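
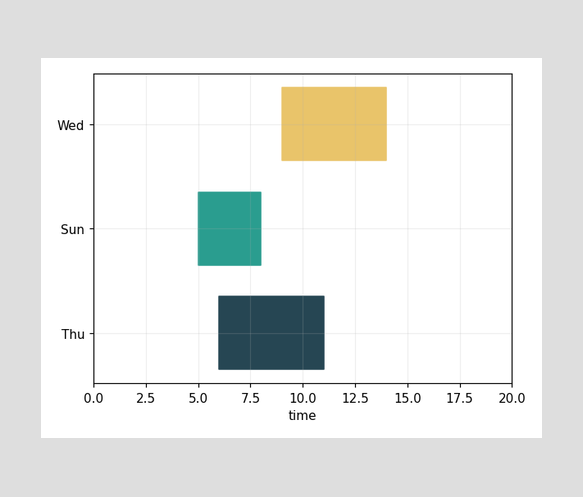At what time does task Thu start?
6

The Thu bar begins at t=6.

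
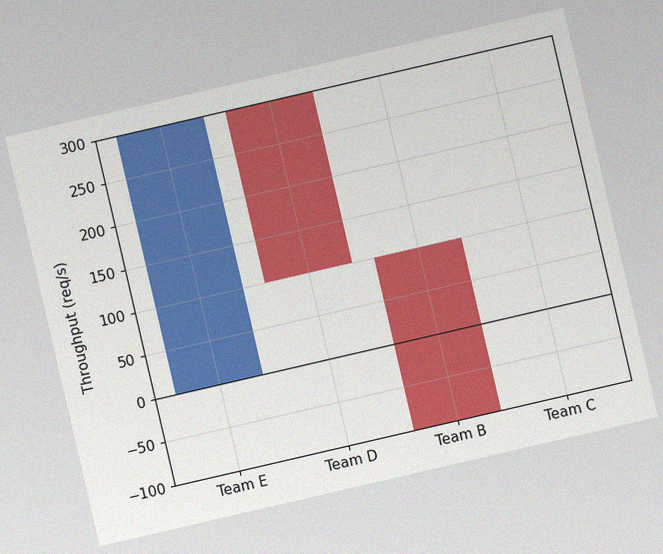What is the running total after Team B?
The chart is tilted about 13° counter-clockwise, with some photo noise. After Team B the running total reaches -100req/s.

-100req/s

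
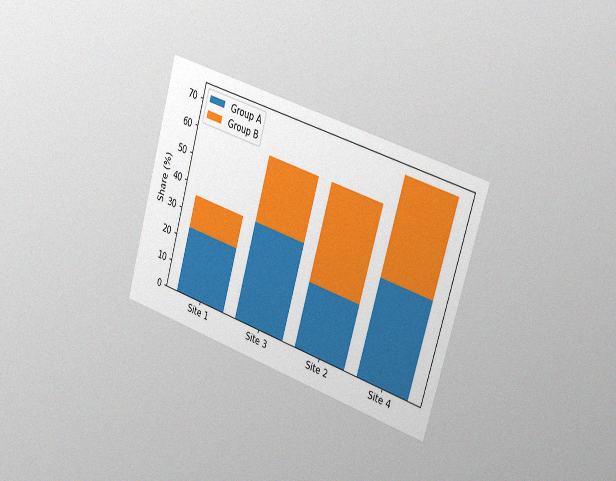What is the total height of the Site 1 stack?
The chart is tilted about 16° clockwise and viewed slightly from the right, with some photo noise. The Site 1 stack's top reaches 36% on the y-axis.

36%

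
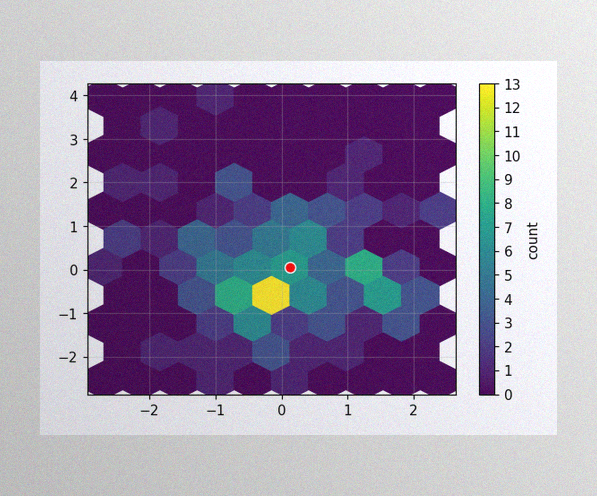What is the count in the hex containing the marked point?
7

The image has some photo noise and uneven lighting. The marked hex reads 7 on the colorbar.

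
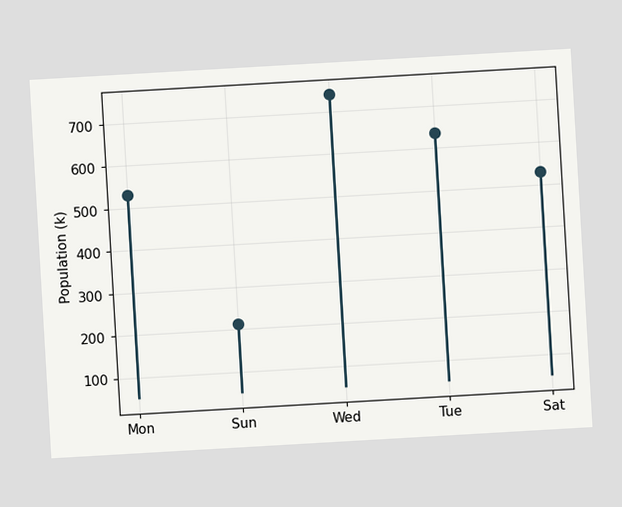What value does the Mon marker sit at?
530k

The chart is tilted about 3° counter-clockwise. The Mon marker sits at 530k.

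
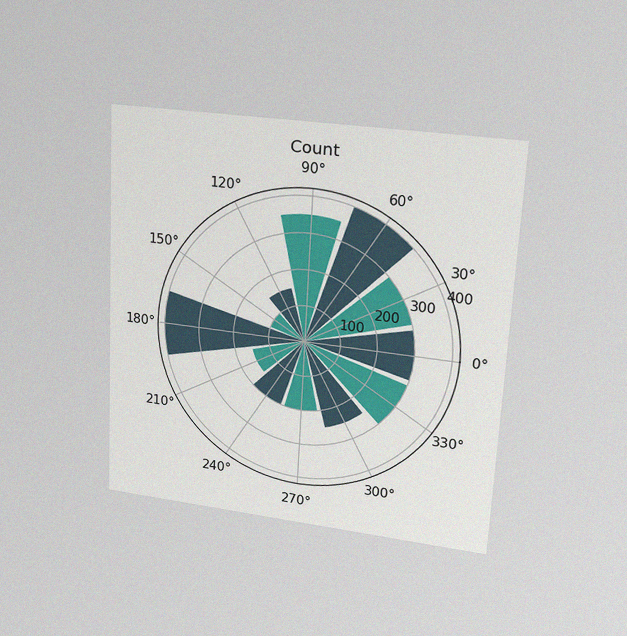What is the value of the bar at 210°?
150

The chart is tilted about 3° clockwise and viewed at a slight angle, with some photo noise. The bar at 210° reaches 150 on the radial axis.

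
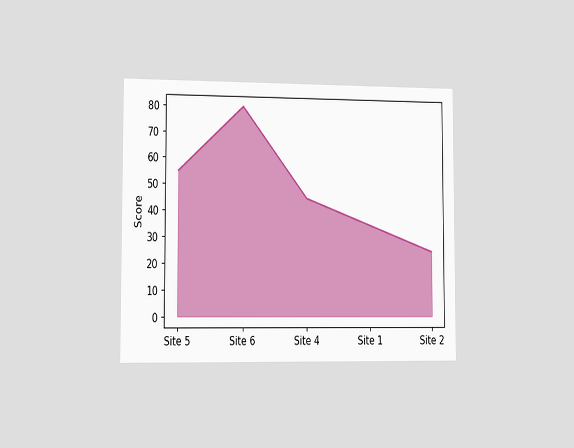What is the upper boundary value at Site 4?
45

The chart is viewed slightly from the left. At Site 4 the upper boundary is at 45.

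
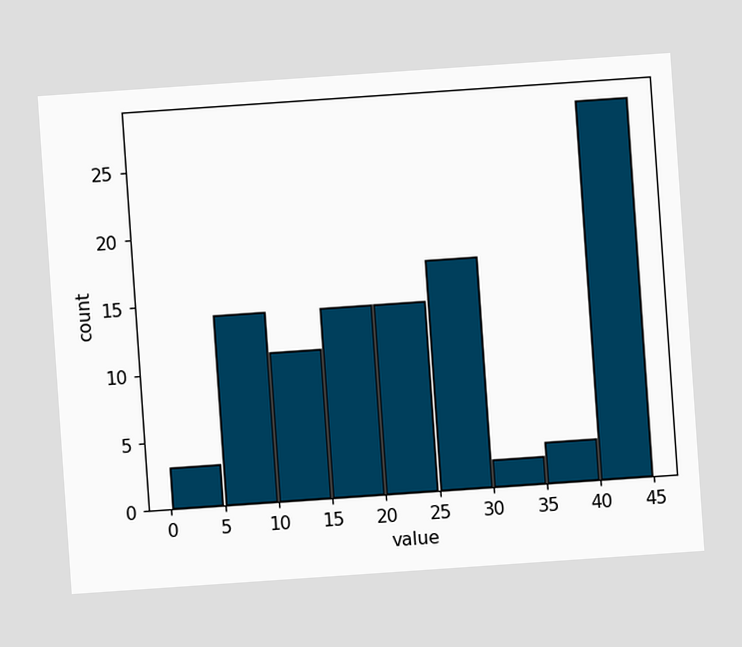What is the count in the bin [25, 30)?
17

The chart is tilted about 4° counter-clockwise. The [25, 30) bin has height 17.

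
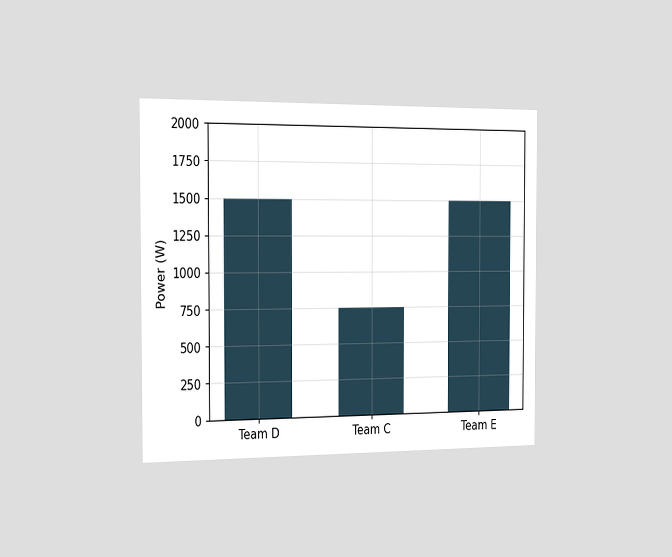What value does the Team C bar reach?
750W

The chart is viewed slightly from the left. Reading along the chart's y-axis, the Team C bar reaches 750W.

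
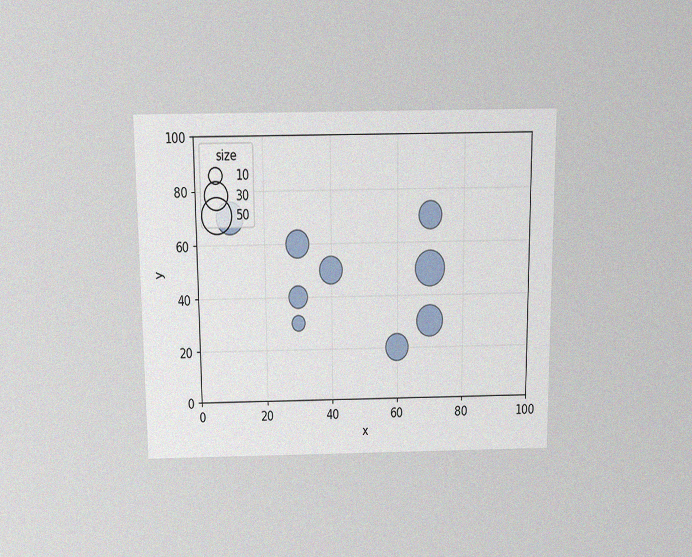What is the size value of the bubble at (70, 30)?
40

The chart is viewed slightly from above, with some photo noise. Matching the bubble at (70, 30) against the size legend gives 40.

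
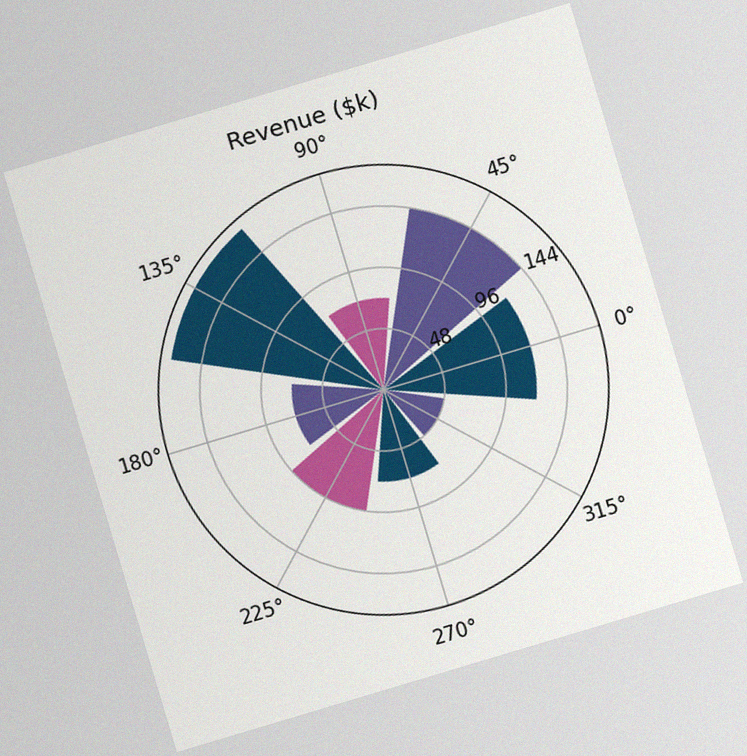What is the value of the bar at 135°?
The chart is tilted about 17° counter-clockwise, with some photo noise. The bar at 135° reaches $168k on the radial axis.

$168k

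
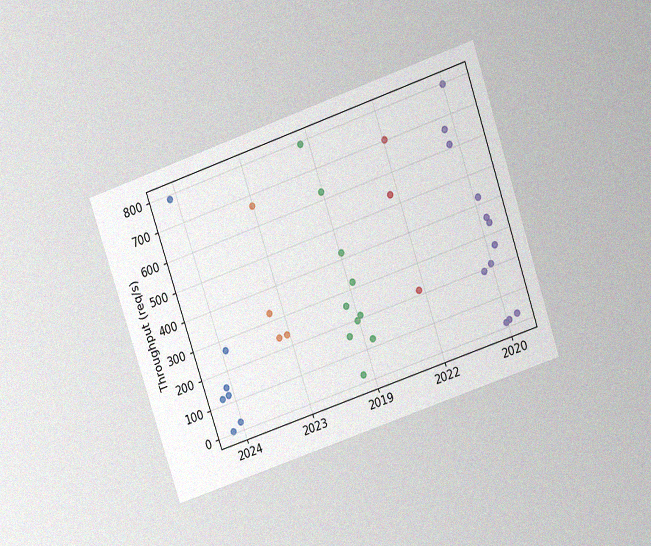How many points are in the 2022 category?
The chart is tilted about 19° counter-clockwise and viewed at a slight angle, with some photo noise. Counting the markers in the 2022 column gives 3.

3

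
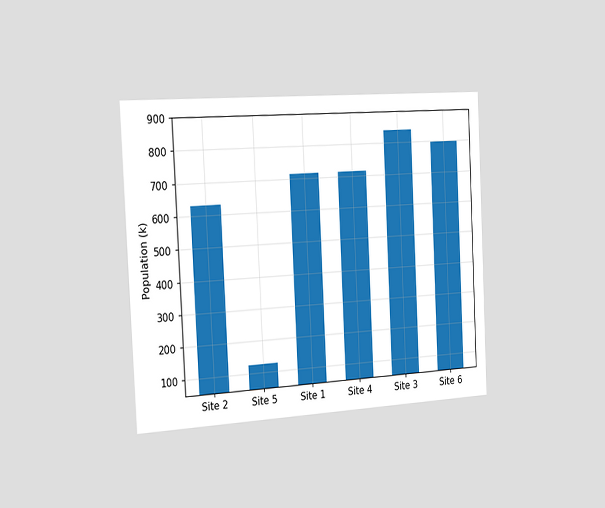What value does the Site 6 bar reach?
The chart is tilted about 3° counter-clockwise and viewed slightly from the left. Reading along the chart's y-axis, the Site 6 bar reaches 798k.

798k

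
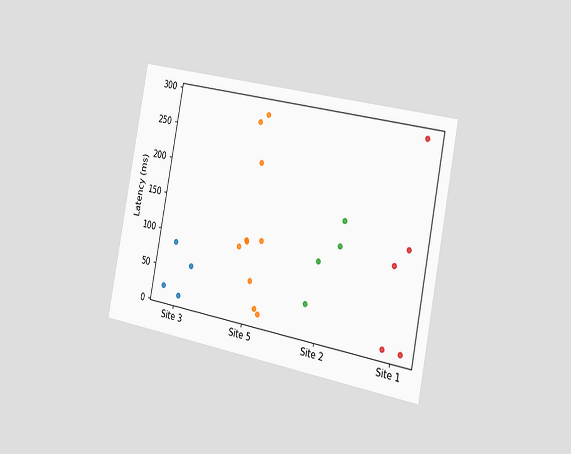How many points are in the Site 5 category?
The chart is tilted about 11° clockwise and viewed slightly from the right. Counting the markers in the Site 5 column gives 10.

10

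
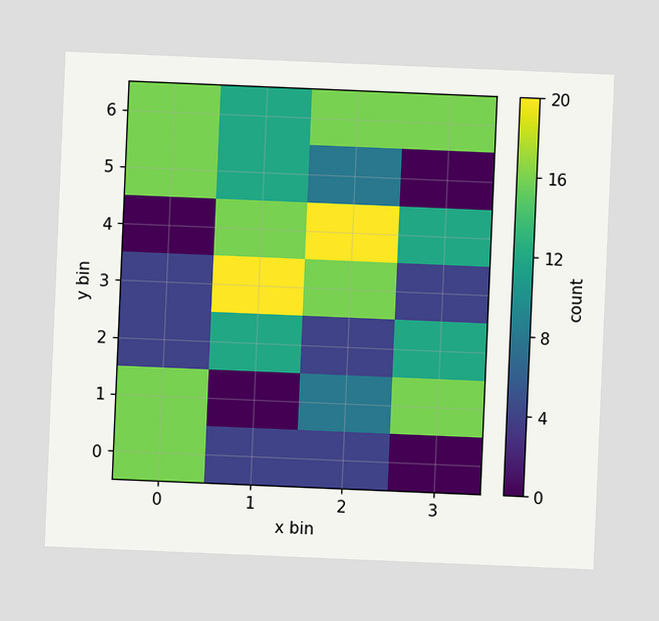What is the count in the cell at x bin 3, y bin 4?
The chart is tilted about 2° clockwise. Matching the cell (3, 4) against the colorbar gives 12.

12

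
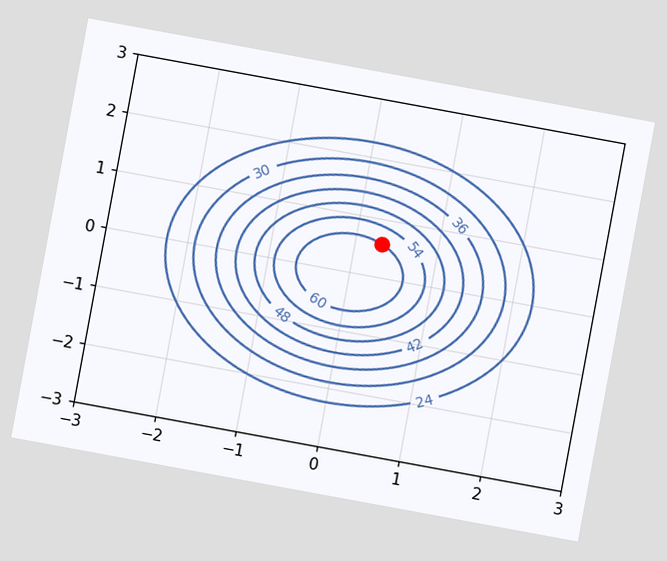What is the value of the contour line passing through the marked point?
The chart is tilted about 10° clockwise. The marked point sits on the contour labelled 60.

60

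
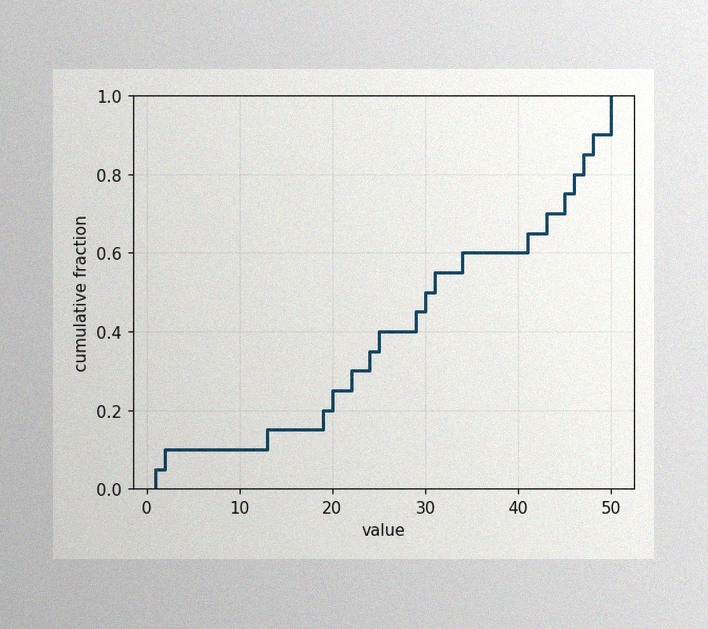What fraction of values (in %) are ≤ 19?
20%

The image has some photo noise and uneven lighting. At x=19 the ECDF step is at 20%.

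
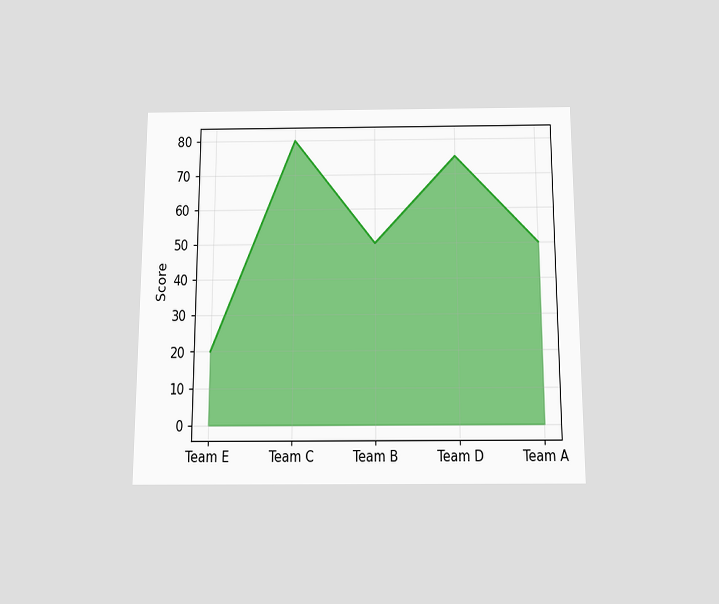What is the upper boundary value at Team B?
50

The chart is viewed slightly from below. At Team B the upper boundary is at 50.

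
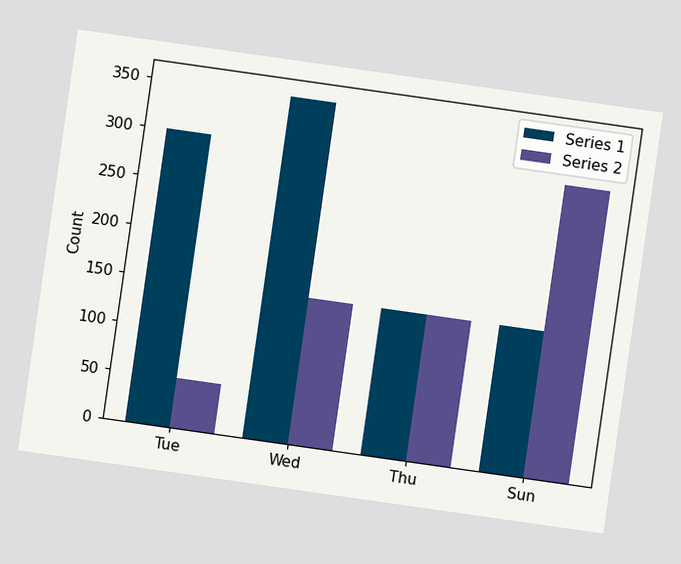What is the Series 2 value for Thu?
The chart is tilted about 8° clockwise. The Series 2 bar at Thu reaches 150 on the y-axis.

150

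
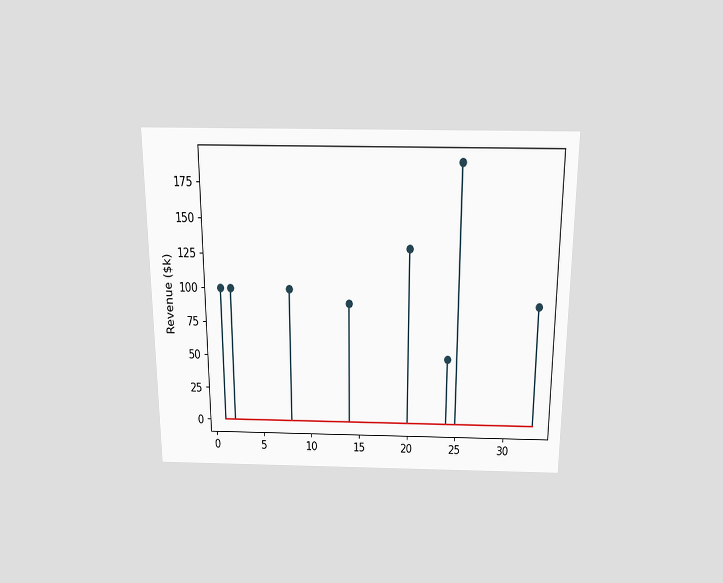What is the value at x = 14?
$90k

The chart is viewed slightly from above. The stem at x=14 reaches $90k.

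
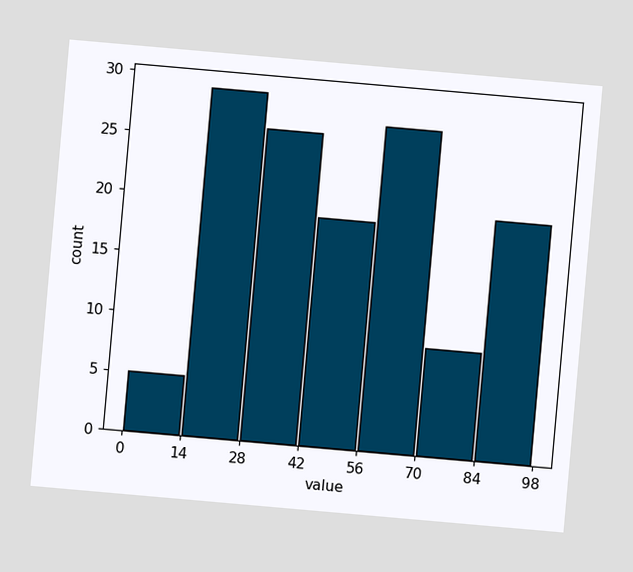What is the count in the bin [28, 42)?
The chart is tilted about 5° clockwise. The [28, 42) bin has height 26.

26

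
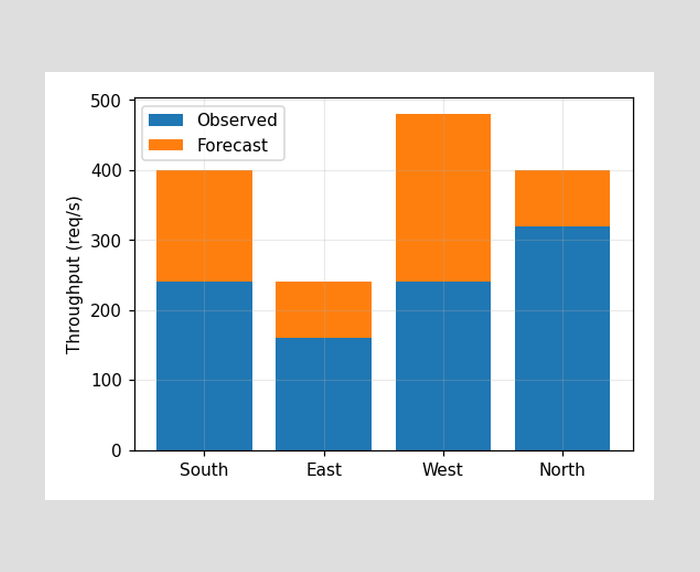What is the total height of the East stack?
240req/s

The East stack's top reaches 240req/s on the y-axis.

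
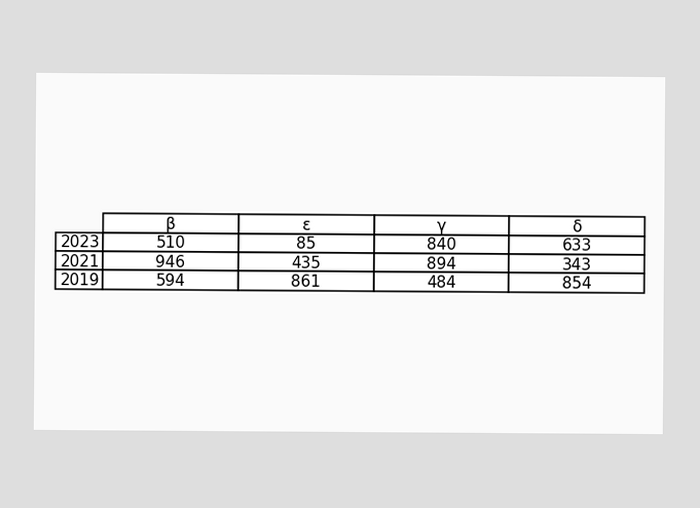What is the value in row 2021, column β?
The (2021, β) cell reads 946.

946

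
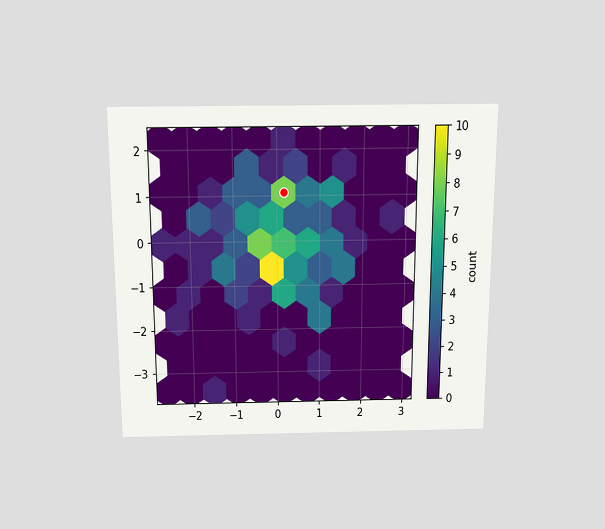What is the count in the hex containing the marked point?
The chart is viewed slightly from above. The marked hex reads 8 on the colorbar.

8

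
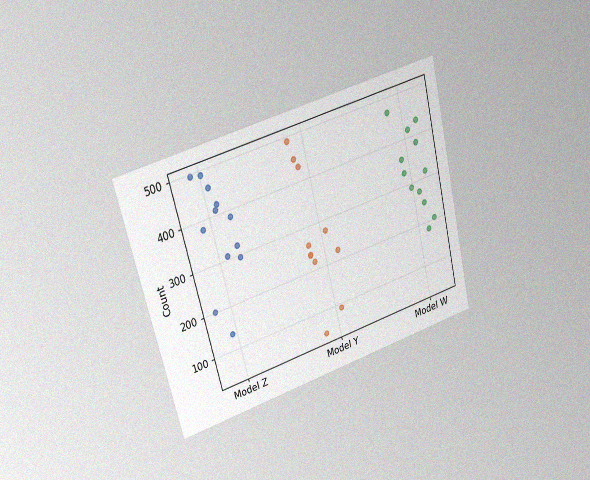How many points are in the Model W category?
The chart is tilted about 14° counter-clockwise and viewed at a slight angle, with some photo noise. Counting the markers in the Model W column gives 12.

12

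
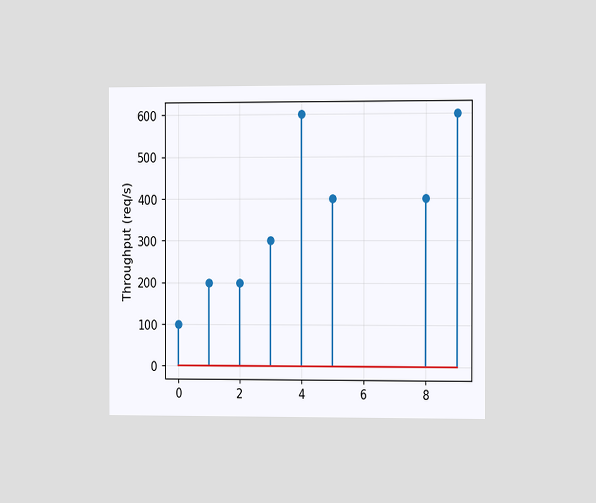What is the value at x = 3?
The chart is viewed at a slight angle. The stem at x=3 reaches 300req/s.

300req/s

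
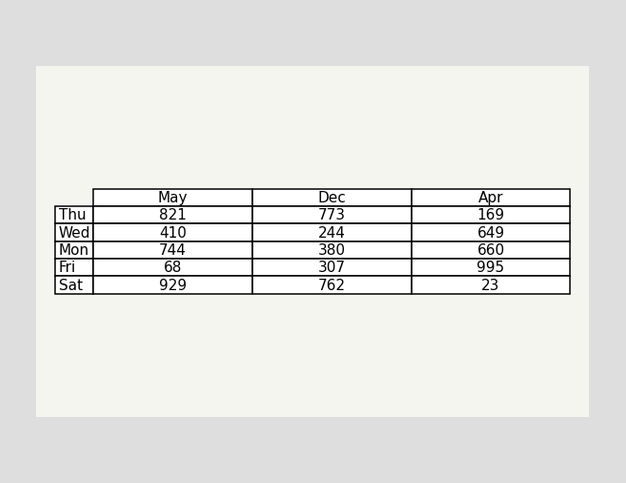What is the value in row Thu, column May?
The (Thu, May) cell reads 821.

821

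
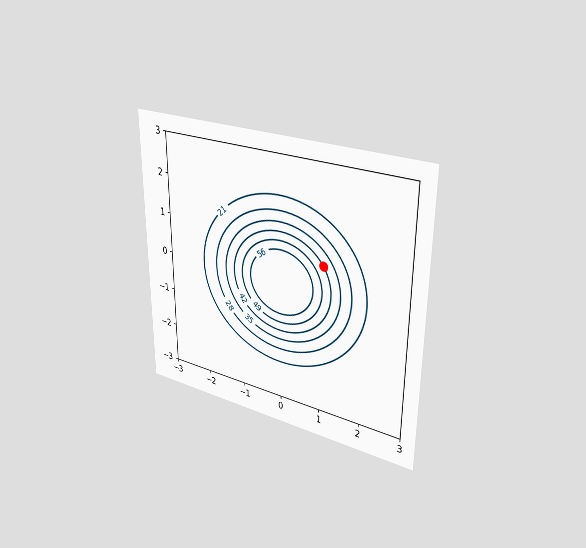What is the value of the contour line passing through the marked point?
42

The chart is viewed slightly from the right. The marked point sits on the contour labelled 42.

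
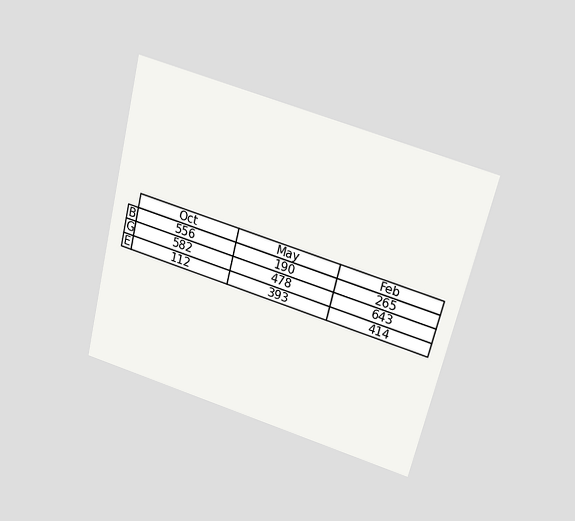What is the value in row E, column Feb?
414

The chart is tilted about 14° clockwise and viewed slightly from above. The (E, Feb) cell reads 414.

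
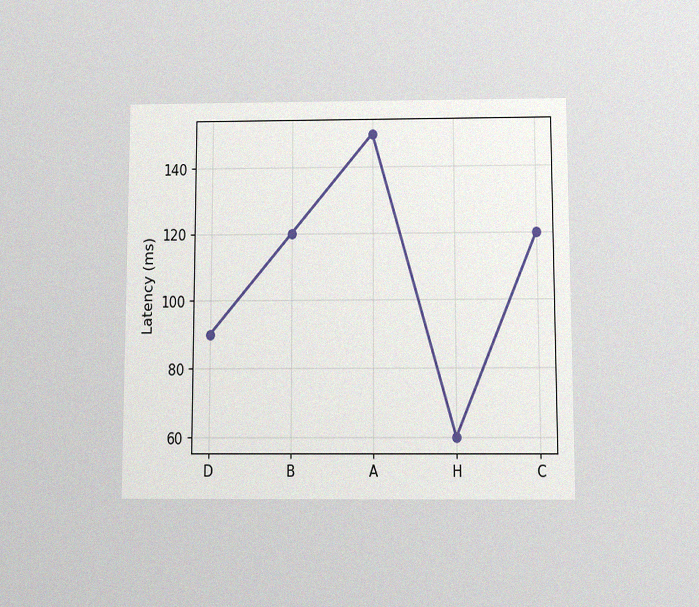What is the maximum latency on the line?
150ms

The chart is viewed slightly from below, with some photo noise. The highest point is at A, and reading across to the y-axis gives 150ms.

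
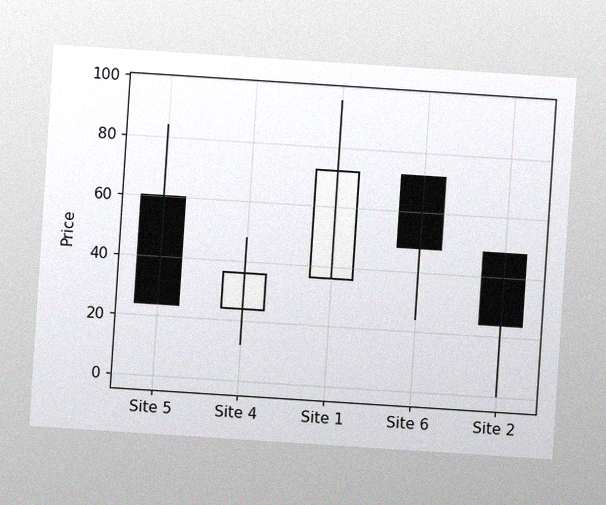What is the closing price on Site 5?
24

The chart is tilted about 4° clockwise, with some photo noise. The Site 5 candle closes at 24.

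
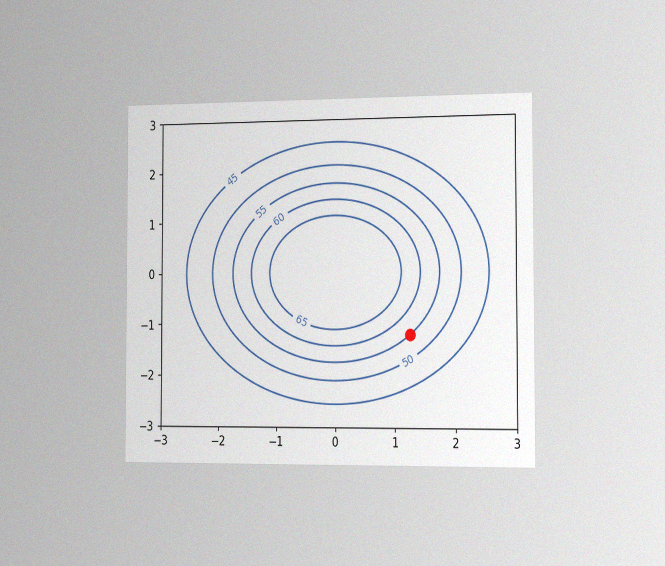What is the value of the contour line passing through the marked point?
The chart is viewed slightly from the right, with some photo noise. The marked point sits on the contour labelled 55.

55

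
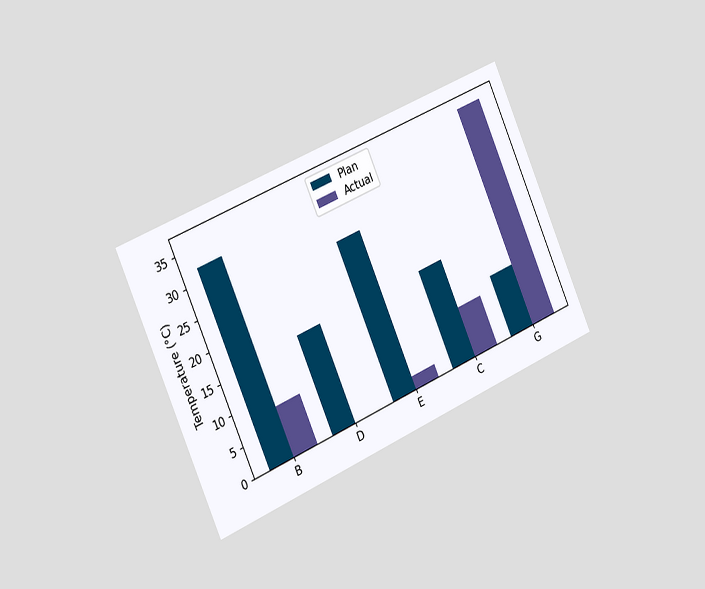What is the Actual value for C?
8°C

The chart is tilted about 24° counter-clockwise and viewed slightly from the left. The Actual bar at C reaches 8°C on the y-axis.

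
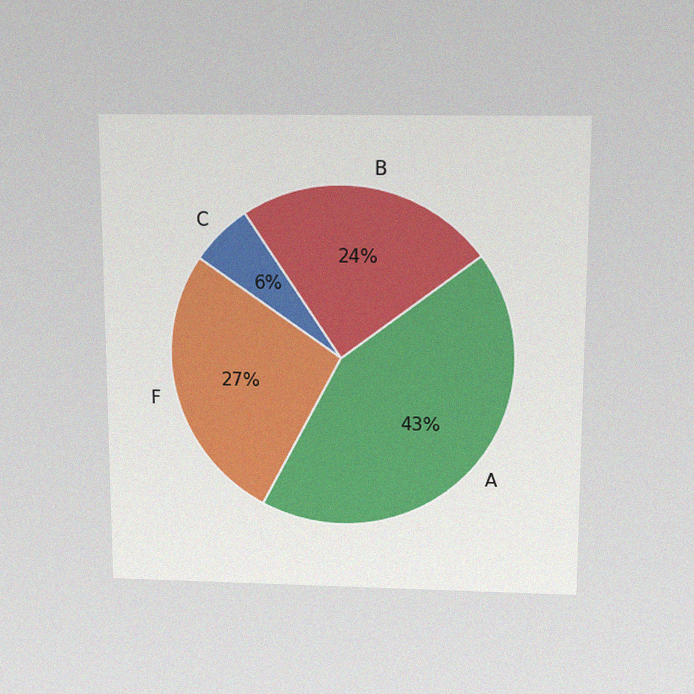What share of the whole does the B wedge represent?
24%

The chart is viewed slightly from above, with some photo noise. The B slice takes up 24% of the pie.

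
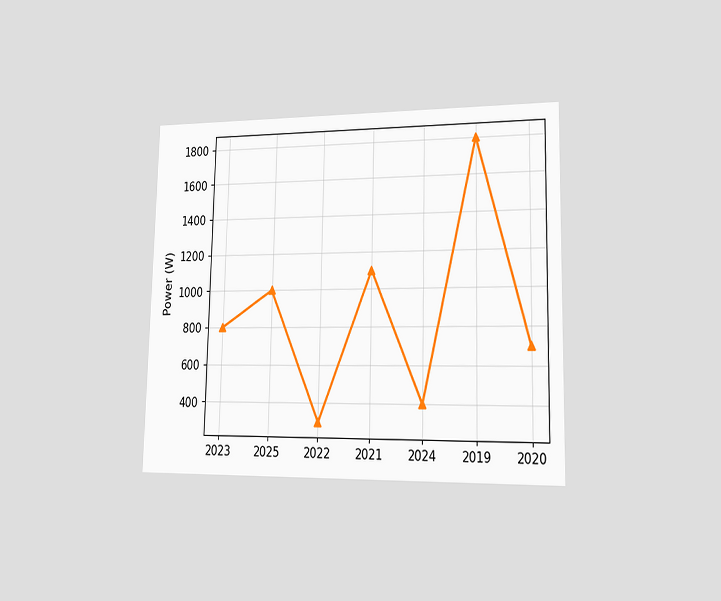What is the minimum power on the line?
300W

The chart is viewed slightly from the right. The lowest point is at 2022, and reading across to the y-axis gives 300W.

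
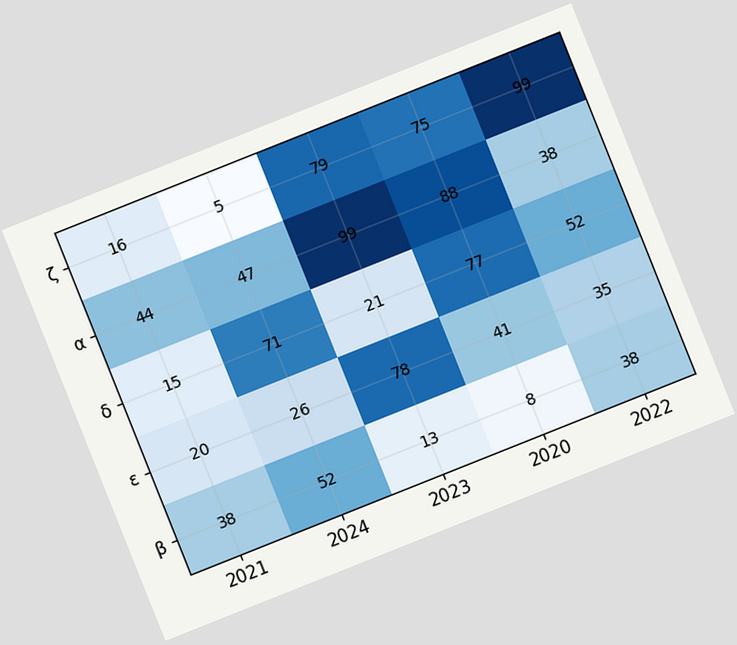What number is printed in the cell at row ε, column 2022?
35

The chart is tilted about 22° counter-clockwise. The (ε, 2022) cell reads 35.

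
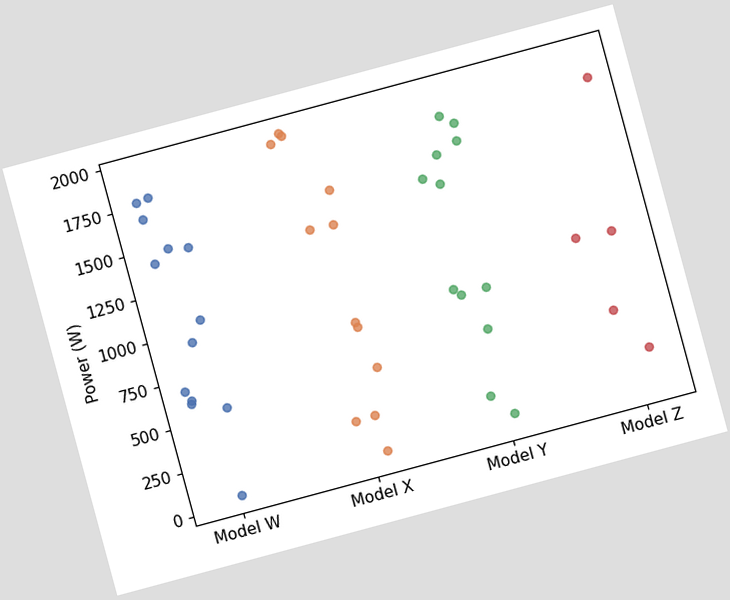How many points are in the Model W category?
The chart is tilted about 15° counter-clockwise. Counting the markers in the Model W column gives 13.

13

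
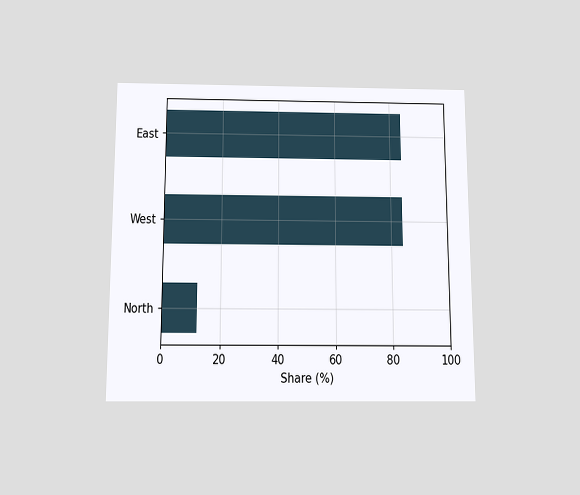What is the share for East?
84%

The chart is viewed slightly from below. Reading along the chart's x-axis, the East bar reaches 84%.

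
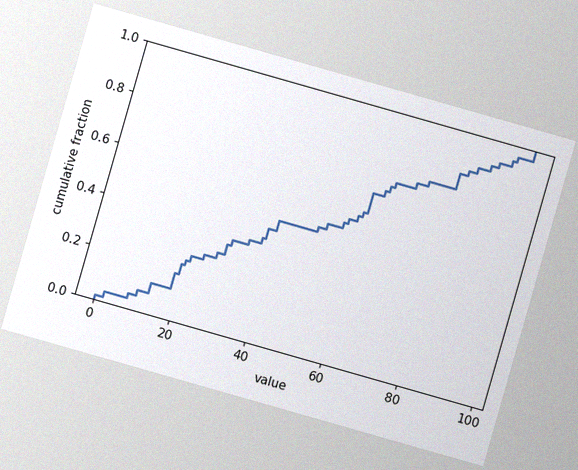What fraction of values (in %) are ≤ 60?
The chart is tilted about 16° clockwise, with some photo noise. At x=60 the ECDF step is at 60%.

60%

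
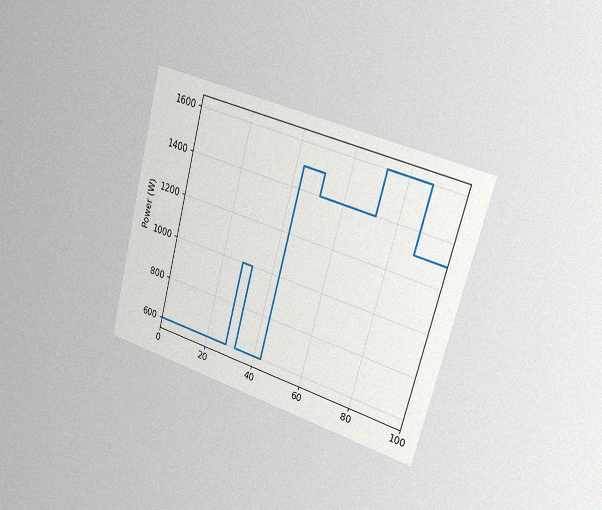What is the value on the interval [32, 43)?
The chart is tilted about 15° clockwise and viewed slightly from the right, with some photo noise. On [32, 43) the step sits at 600W.

600W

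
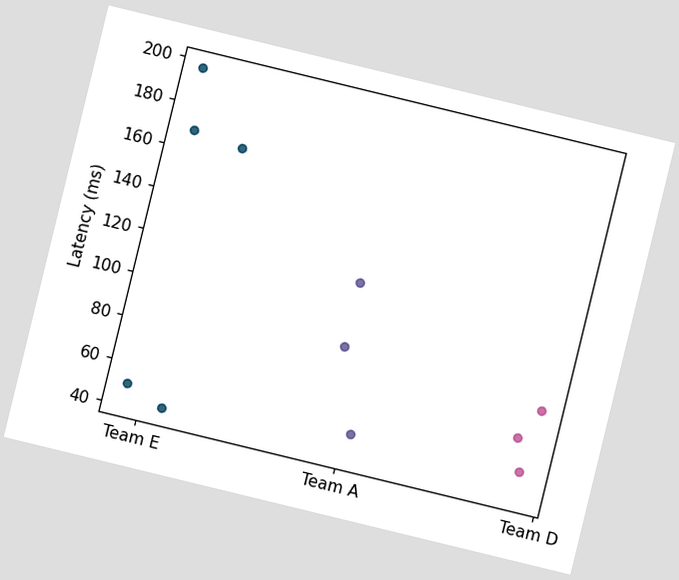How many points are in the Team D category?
3

The chart is tilted about 14° clockwise. Counting the markers in the Team D column gives 3.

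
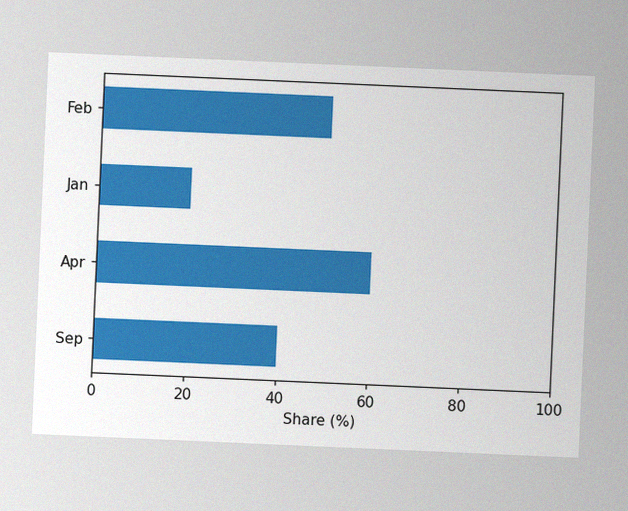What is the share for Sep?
The chart is tilted about 3° clockwise, with some photo noise. Reading along the chart's x-axis, the Sep bar reaches 40%.

40%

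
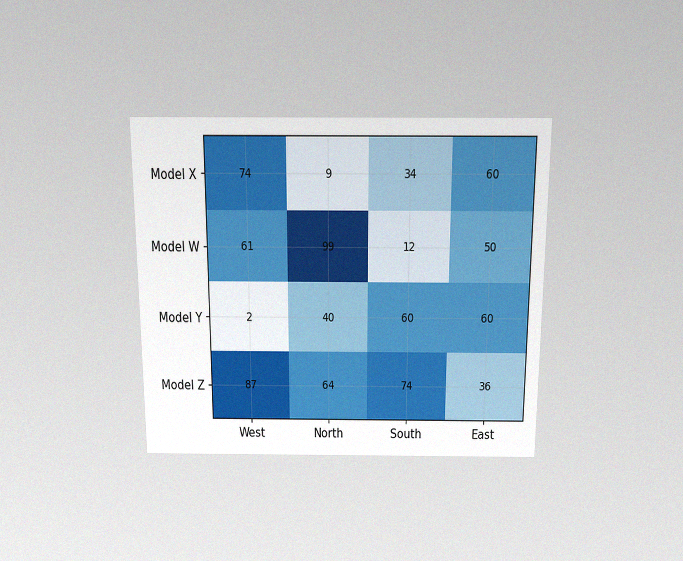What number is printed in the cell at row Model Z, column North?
64

The chart is viewed slightly from above, with some photo noise. The (Model Z, North) cell reads 64.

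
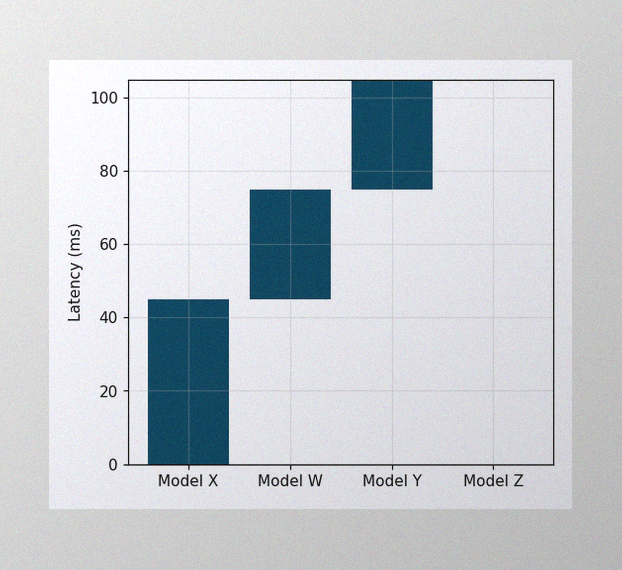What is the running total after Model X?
The image has some photo noise and uneven lighting. After Model X the running total reaches 45ms.

45ms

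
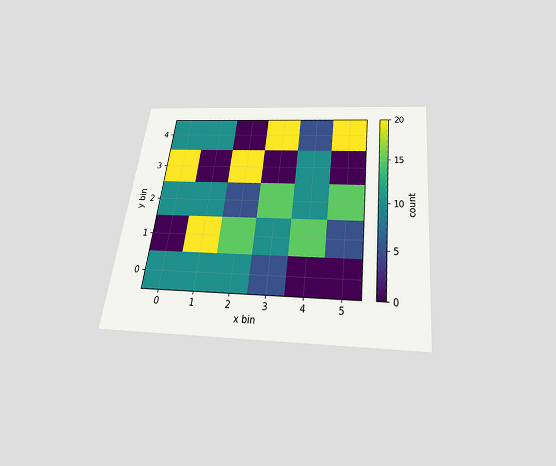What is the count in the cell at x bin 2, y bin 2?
The chart is tilted about 7° clockwise and viewed slightly from below. Matching the cell (2, 2) against the colorbar gives 5.

5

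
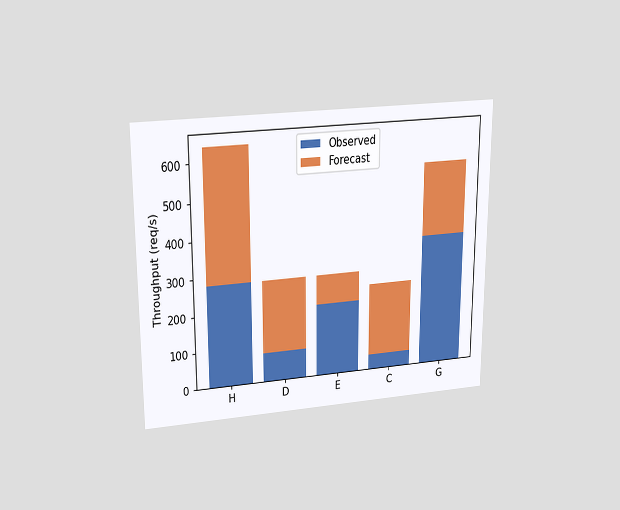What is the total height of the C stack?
The chart is viewed slightly from above. The C stack's top reaches 240req/s on the y-axis.

240req/s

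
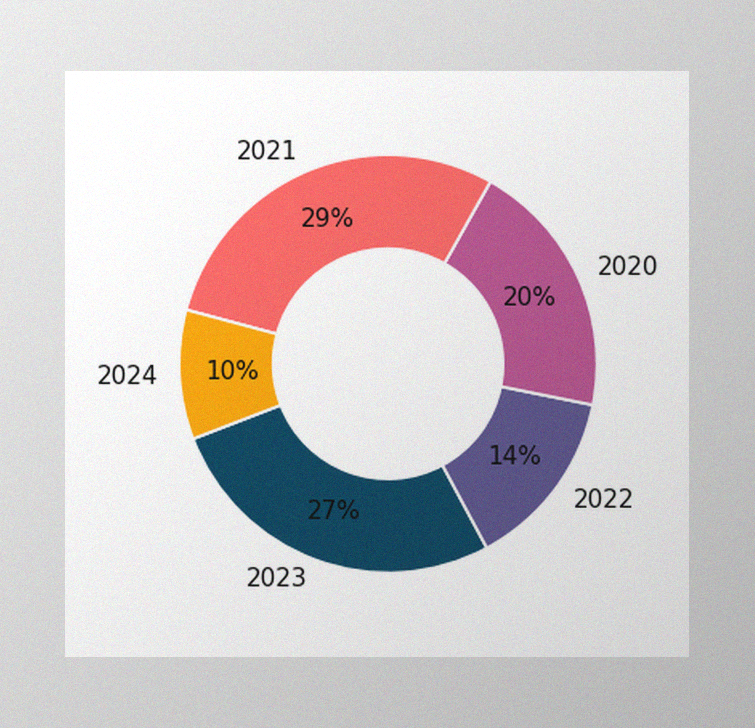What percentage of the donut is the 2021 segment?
29%

The image has some photo noise and uneven lighting. The 2021 segment takes up 29% of the ring.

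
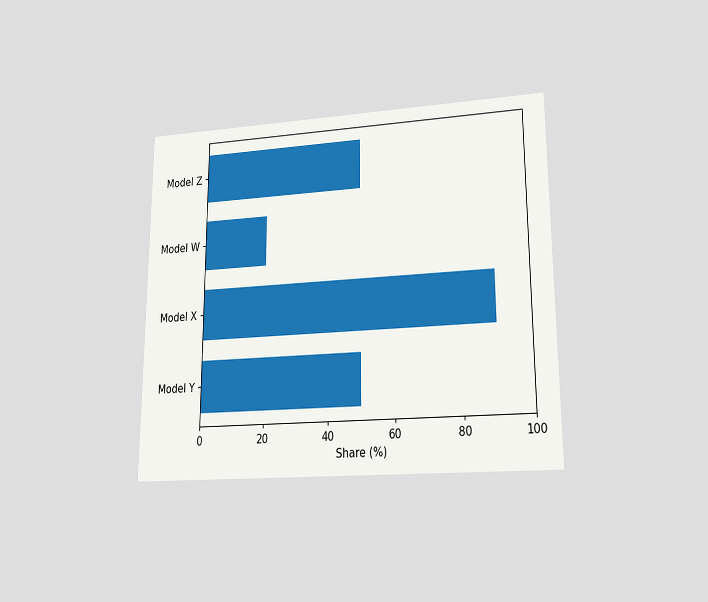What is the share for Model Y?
The chart is viewed at a slight angle. Reading along the chart's x-axis, the Model Y bar reaches 50%.

50%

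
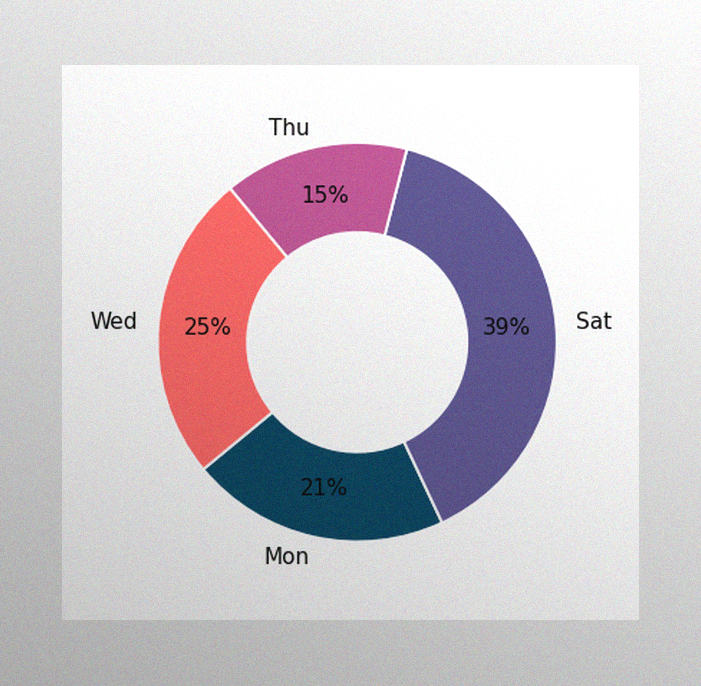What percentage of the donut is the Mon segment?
The image has some photo noise and uneven lighting. The Mon segment takes up 21% of the ring.

21%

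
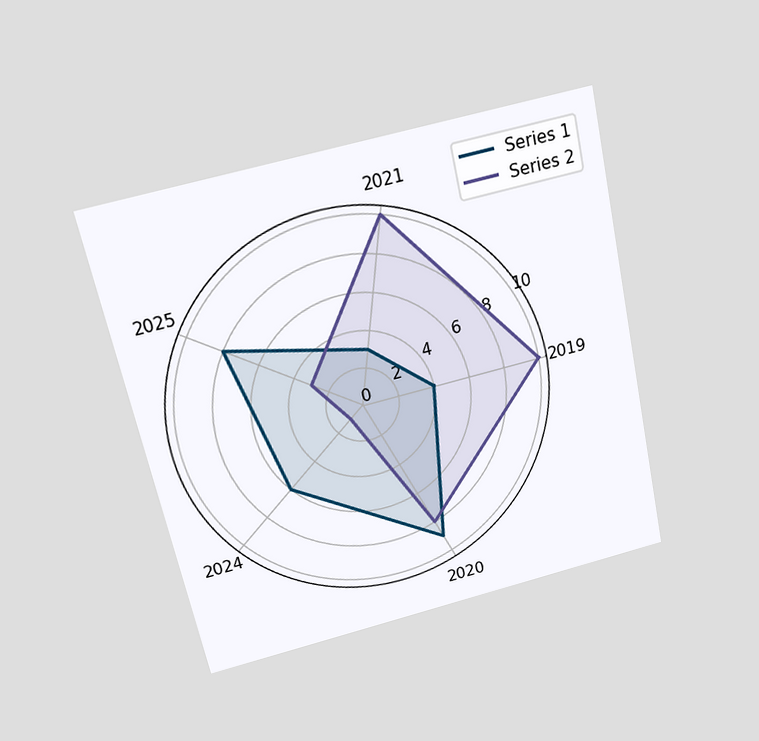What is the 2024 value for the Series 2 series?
1

The chart is tilted about 12° counter-clockwise and viewed slightly from above. On the 2024 axis, Series 2 reaches 1.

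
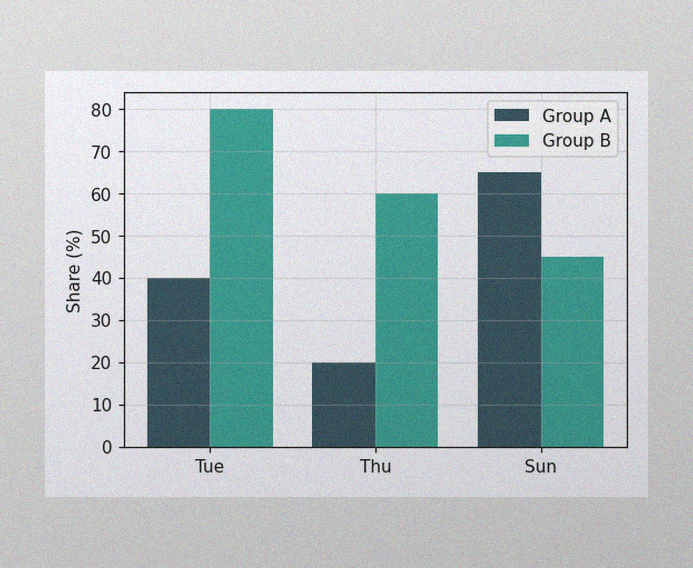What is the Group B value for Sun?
45%

The image has some photo noise and uneven lighting. The Group B bar at Sun reaches 45% on the y-axis.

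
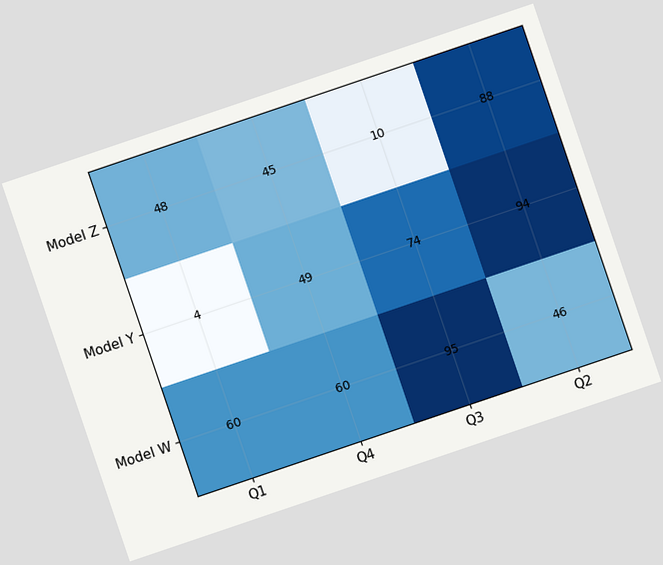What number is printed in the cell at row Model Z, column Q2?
88

The chart is tilted about 19° counter-clockwise. The (Model Z, Q2) cell reads 88.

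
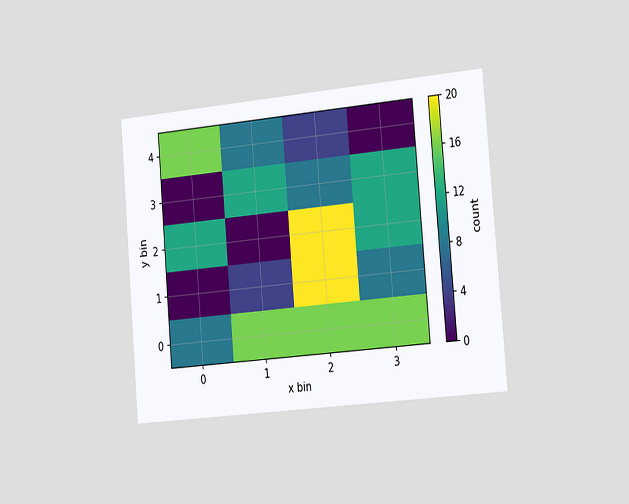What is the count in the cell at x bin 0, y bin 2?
12

The chart is tilted about 5° counter-clockwise and viewed slightly from the right. Matching the cell (0, 2) against the colorbar gives 12.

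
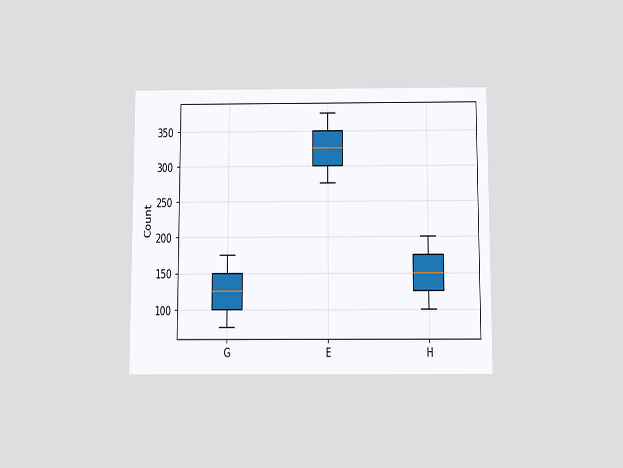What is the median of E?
The chart is viewed slightly from below. The median line in the E box sits at 325.

325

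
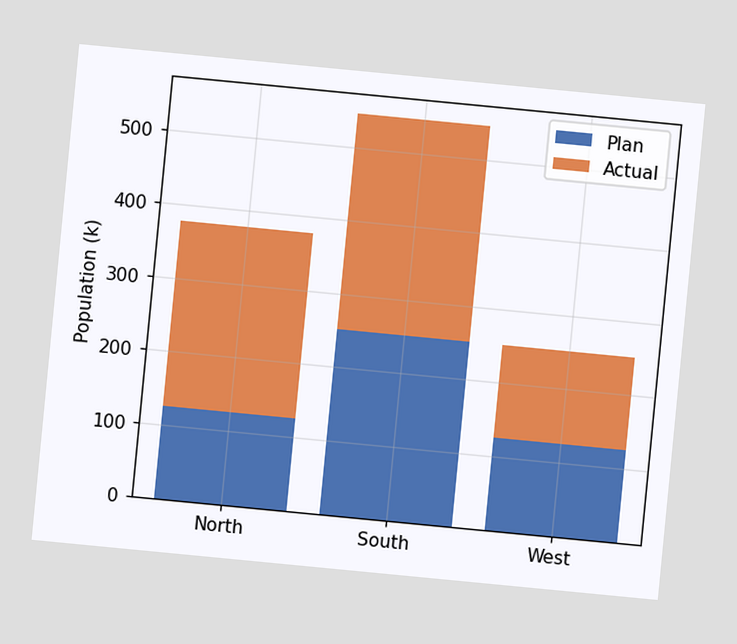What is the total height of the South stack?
The chart is tilted about 5° clockwise. The South stack's top reaches 546k on the y-axis.

546k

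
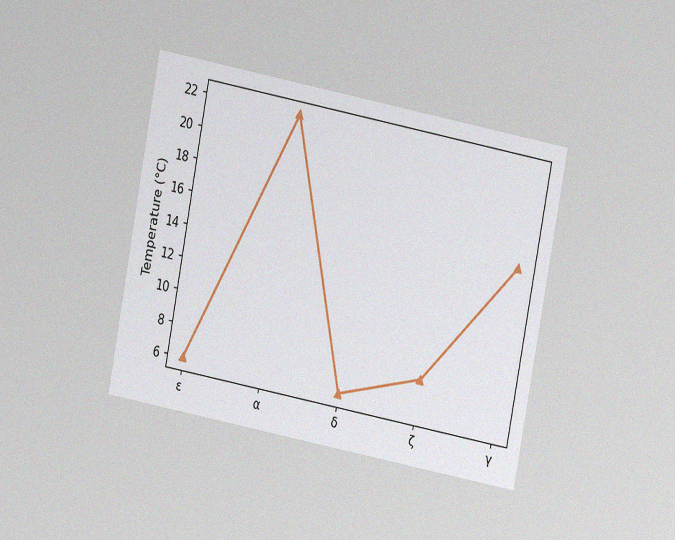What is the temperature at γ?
The chart is tilted about 11° clockwise and viewed at a slight angle, with some photo noise. At γ, the line is at 16°C.

16°C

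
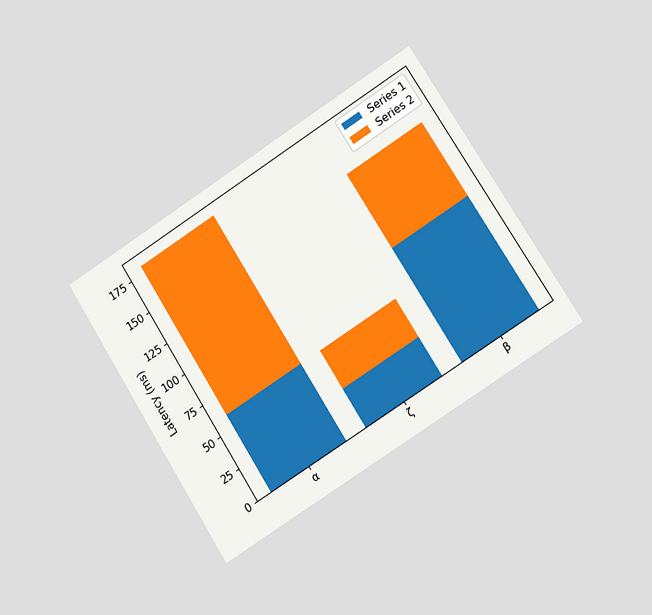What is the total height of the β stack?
150ms

The chart is tilted about 32° counter-clockwise and viewed slightly from the right. The β stack's top reaches 150ms on the y-axis.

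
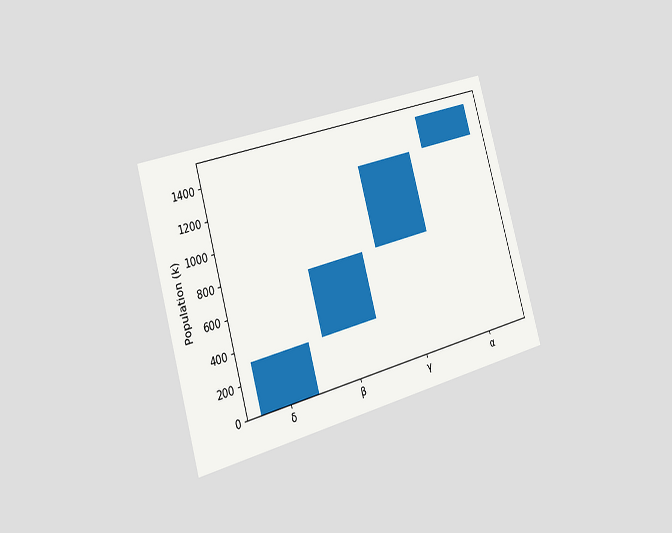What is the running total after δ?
The chart is tilted about 16° counter-clockwise and viewed slightly from the left. After δ the running total reaches 318k.

318k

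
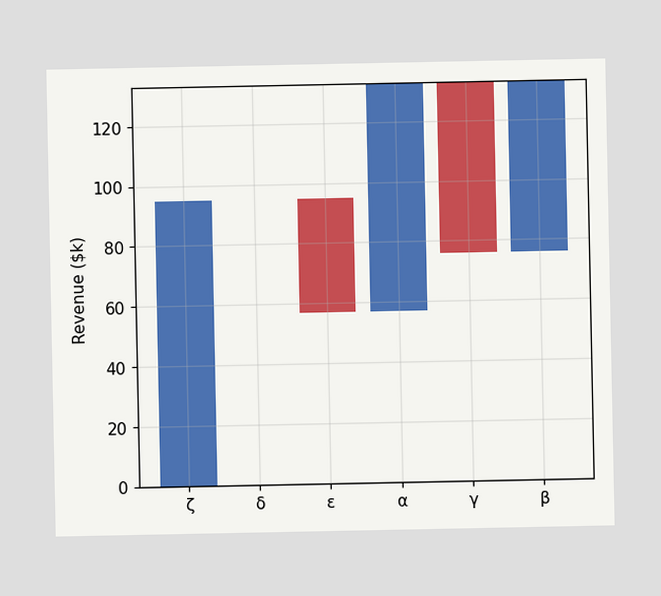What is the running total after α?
$133k

After α the running total reaches $133k.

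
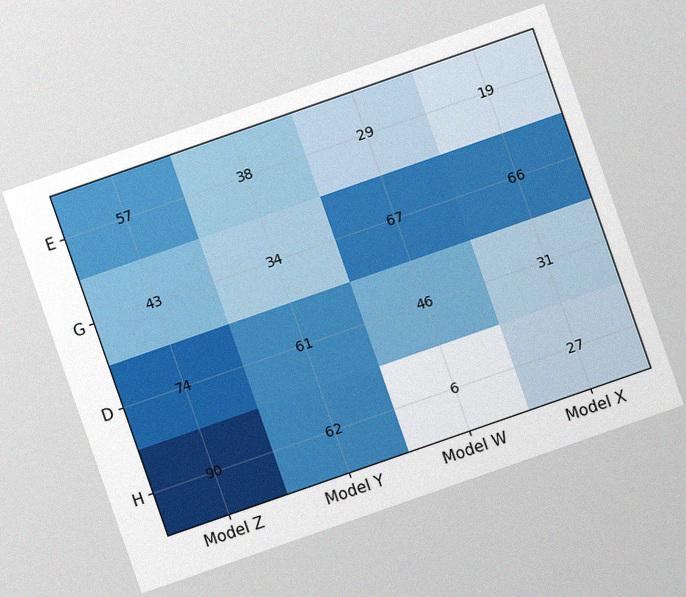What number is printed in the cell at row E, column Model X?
19

The chart is tilted about 19° counter-clockwise, with some photo noise. The (E, Model X) cell reads 19.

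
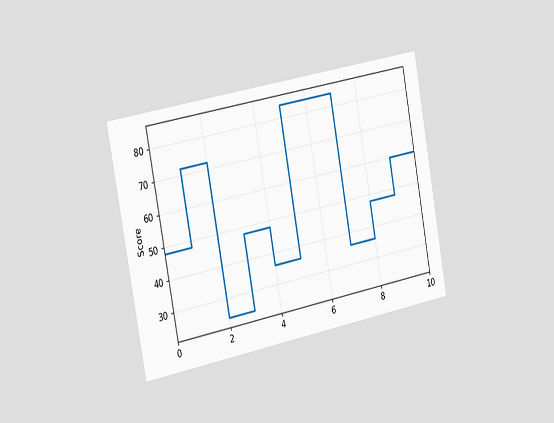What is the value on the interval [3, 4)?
48

The chart is tilted about 11° counter-clockwise and viewed slightly from the left. On [3, 4) the step sits at 48.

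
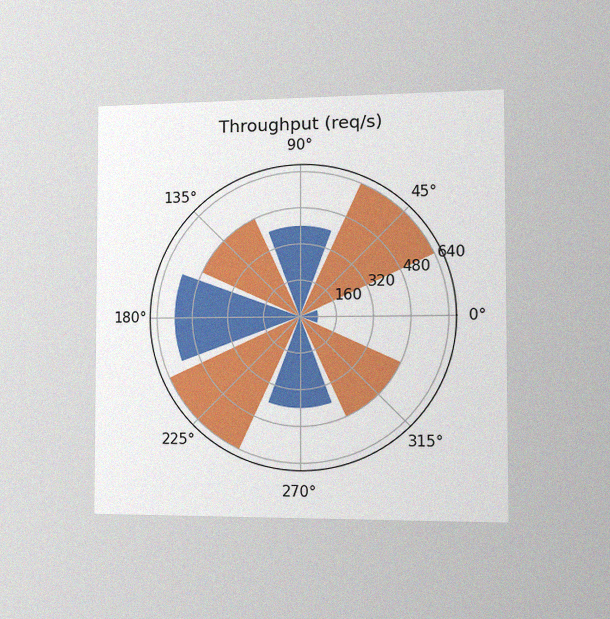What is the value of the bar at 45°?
The chart is viewed slightly from the right, with some photo noise. The bar at 45° reaches 640req/s on the radial axis.

640req/s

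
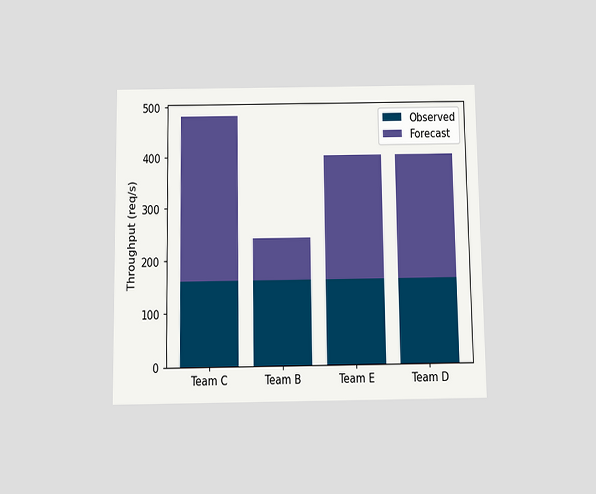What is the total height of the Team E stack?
400req/s

The chart is viewed slightly from below. The Team E stack's top reaches 400req/s on the y-axis.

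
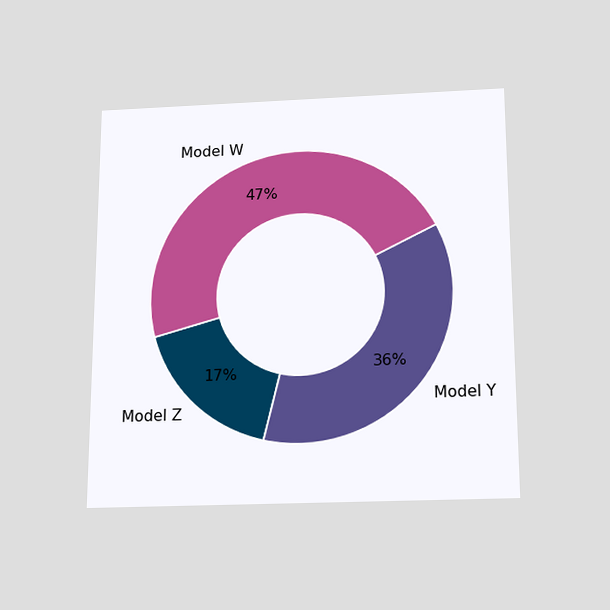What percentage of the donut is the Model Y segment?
36%

The chart is viewed slightly from below. The Model Y segment takes up 36% of the ring.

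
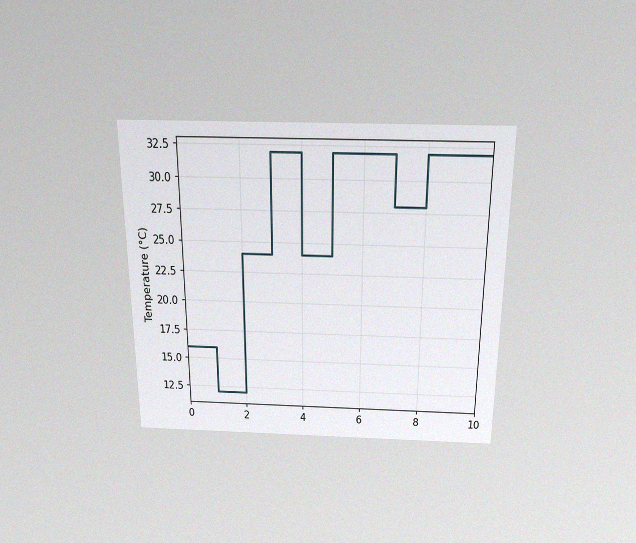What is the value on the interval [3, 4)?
The chart is viewed slightly from above, with some photo noise. On [3, 4) the step sits at 32°C.

32°C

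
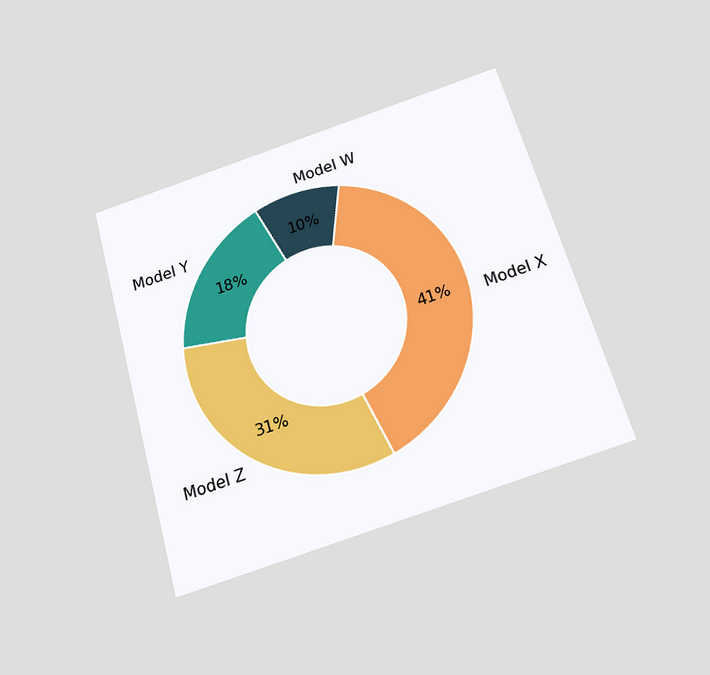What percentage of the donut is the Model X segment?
41%

The chart is tilted about 16° counter-clockwise and viewed slightly from below. The Model X segment takes up 41% of the ring.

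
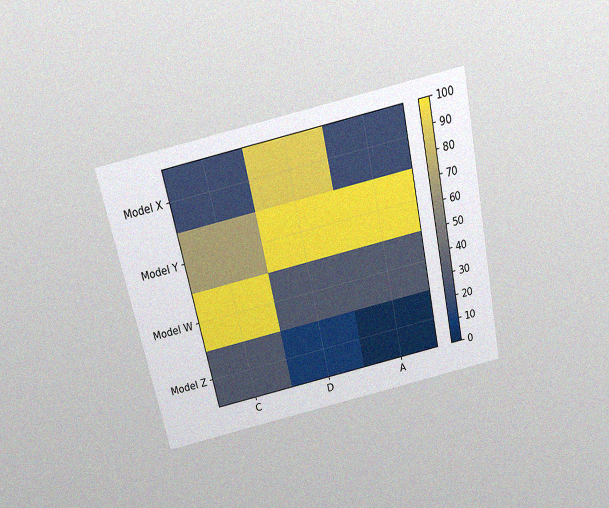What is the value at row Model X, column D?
The chart is tilted about 12° counter-clockwise and viewed slightly from above, with some photo noise. Matching cell (Model X, D) against the colorbar gives 90.

90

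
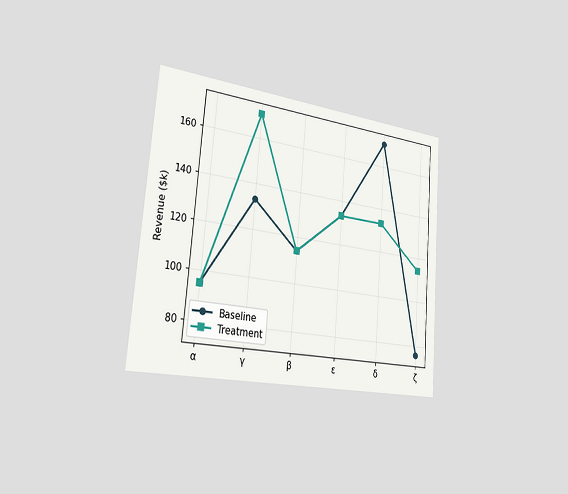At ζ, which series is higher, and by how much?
The chart is tilted about 5° clockwise and viewed slightly from the left. At ζ, Treatment sits above the other line by $38k.

Treatment, by $38k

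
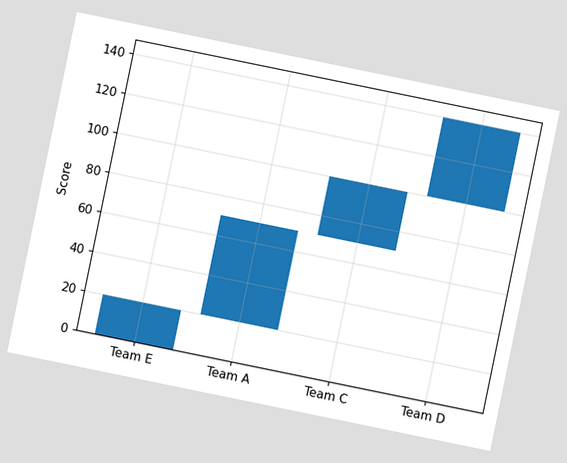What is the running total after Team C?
The chart is tilted about 12° clockwise. After Team C the running total reaches 100.

100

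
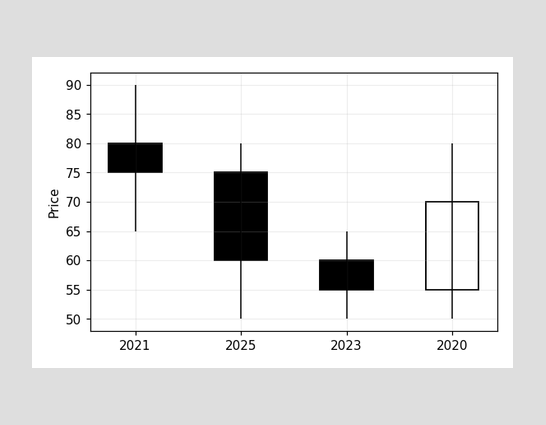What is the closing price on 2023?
The 2023 candle closes at 55.

55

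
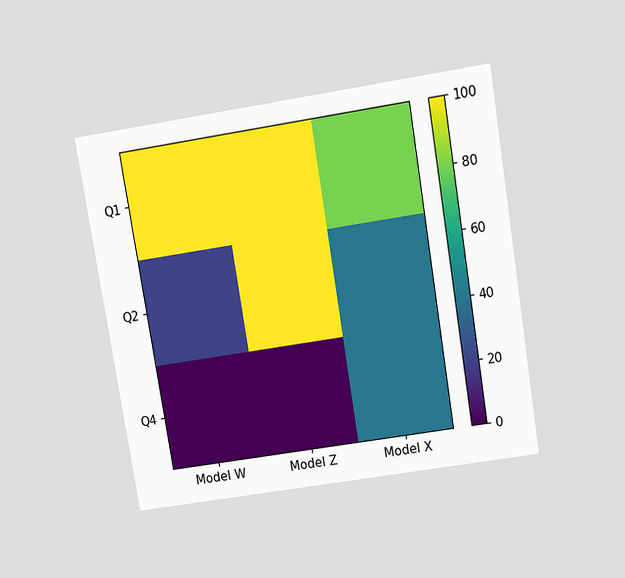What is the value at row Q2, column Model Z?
100

The chart is tilted about 9° counter-clockwise and viewed slightly from above. Matching cell (Q2, Model Z) against the colorbar gives 100.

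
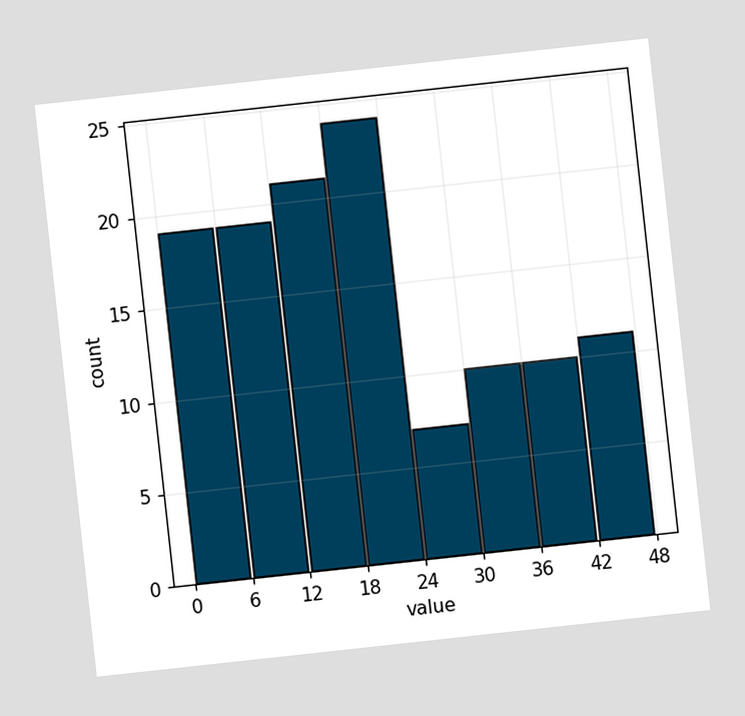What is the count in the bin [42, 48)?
11

The chart is tilted about 6° counter-clockwise. The [42, 48) bin has height 11.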